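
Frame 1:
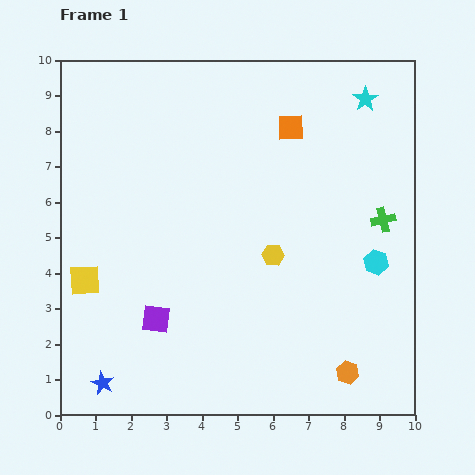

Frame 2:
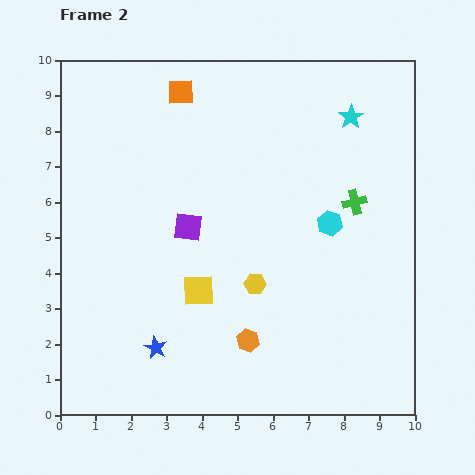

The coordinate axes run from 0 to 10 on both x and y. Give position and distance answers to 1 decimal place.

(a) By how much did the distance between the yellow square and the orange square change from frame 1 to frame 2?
-1.6

Distance in frame 1: 7.2. Distance in frame 2: 5.6.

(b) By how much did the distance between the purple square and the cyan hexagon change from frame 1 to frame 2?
-2.4

Distance in frame 1: 6.4. Distance in frame 2: 4.0.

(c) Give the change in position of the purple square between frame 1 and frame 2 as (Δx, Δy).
(0.9, 2.6)

The purple square was at (2.7, 2.7) in frame 1 and (3.6, 5.3) in frame 2.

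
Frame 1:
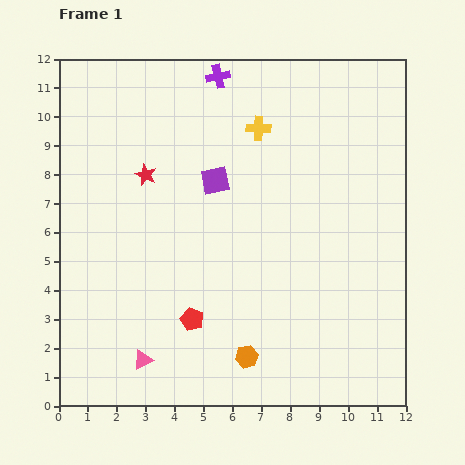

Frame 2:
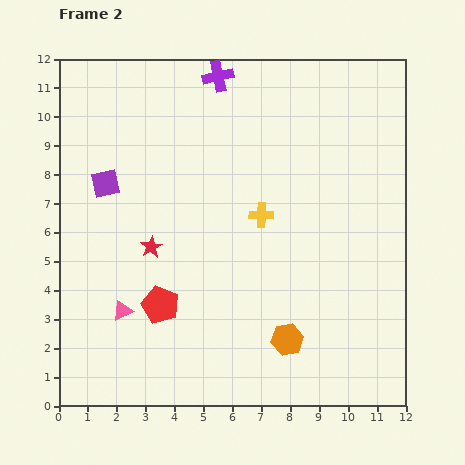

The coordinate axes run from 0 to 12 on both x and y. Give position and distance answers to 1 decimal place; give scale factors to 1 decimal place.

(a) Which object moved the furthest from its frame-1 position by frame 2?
the purple square

(moved 3.8; next 3.0)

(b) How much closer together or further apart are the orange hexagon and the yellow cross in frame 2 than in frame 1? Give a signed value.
-3.5

Distance in frame 1: 7.9. Distance in frame 2: 4.4.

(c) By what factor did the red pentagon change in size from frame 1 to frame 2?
1.6×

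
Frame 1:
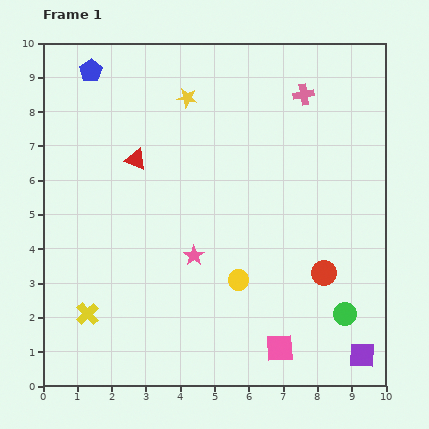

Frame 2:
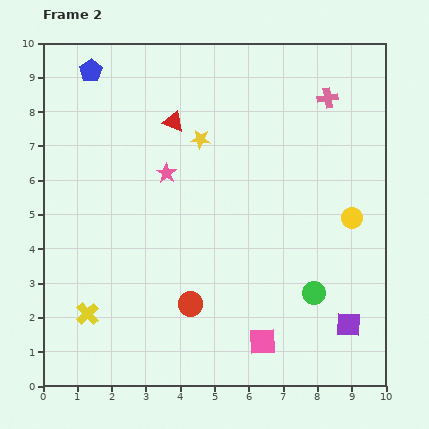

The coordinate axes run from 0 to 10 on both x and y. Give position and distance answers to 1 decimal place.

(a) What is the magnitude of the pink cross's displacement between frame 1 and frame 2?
0.7

The pink cross moved from (7.6, 8.5) to (8.3, 8.4), a distance of √(0.7² + 0.1²) ≈ 0.7.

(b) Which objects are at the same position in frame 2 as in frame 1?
the yellow cross, the blue pentagon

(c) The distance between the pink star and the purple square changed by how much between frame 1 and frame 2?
+1.2

Distance in frame 1: 5.7. Distance in frame 2: 6.9.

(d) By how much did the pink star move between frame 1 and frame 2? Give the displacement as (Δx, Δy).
(-0.8, 2.4)

The pink star was at (4.4, 3.8) in frame 1 and (3.6, 6.2) in frame 2.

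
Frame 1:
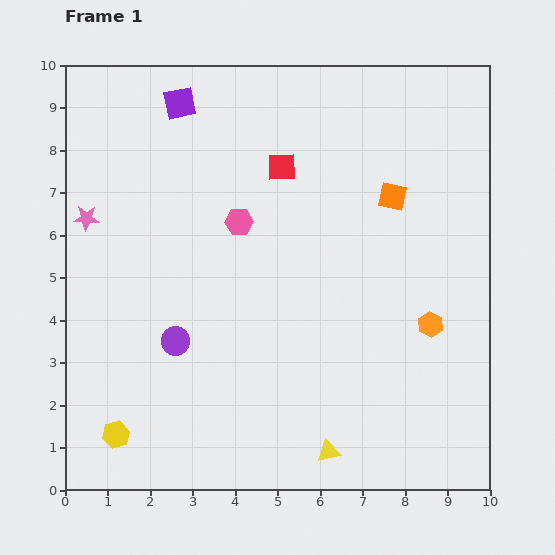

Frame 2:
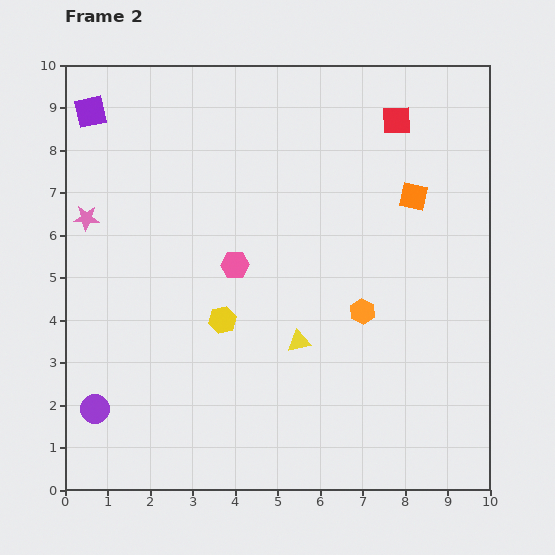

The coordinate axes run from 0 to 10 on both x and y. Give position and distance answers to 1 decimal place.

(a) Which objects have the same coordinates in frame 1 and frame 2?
the pink star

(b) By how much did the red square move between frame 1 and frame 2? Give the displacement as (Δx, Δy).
(2.7, 1.1)

The red square was at (5.1, 7.6) in frame 1 and (7.8, 8.7) in frame 2.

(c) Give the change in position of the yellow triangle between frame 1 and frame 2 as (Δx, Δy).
(-0.7, 2.6)

The yellow triangle was at (6.2, 0.9) in frame 1 and (5.5, 3.5) in frame 2.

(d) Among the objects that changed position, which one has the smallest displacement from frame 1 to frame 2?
the orange square

(moved 0.5)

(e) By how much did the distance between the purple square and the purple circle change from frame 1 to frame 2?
+1.4

Distance in frame 1: 5.6. Distance in frame 2: 7.0.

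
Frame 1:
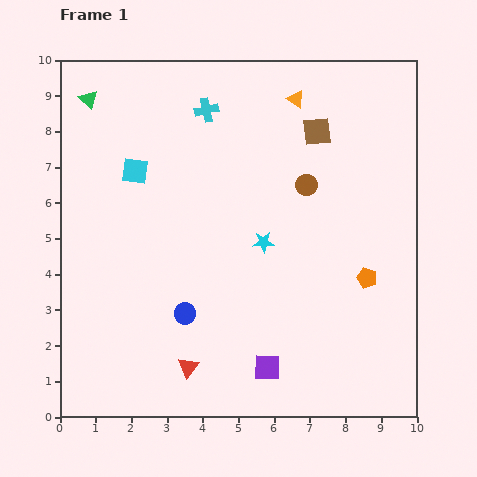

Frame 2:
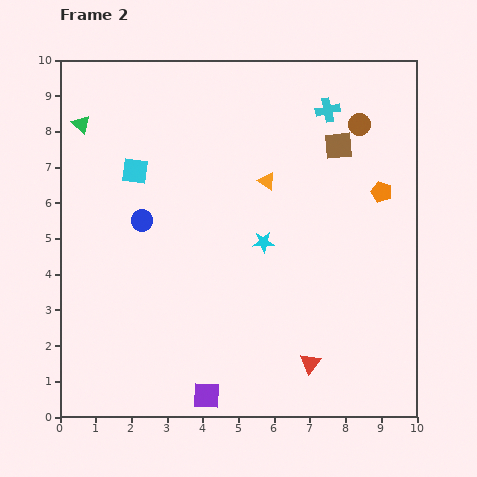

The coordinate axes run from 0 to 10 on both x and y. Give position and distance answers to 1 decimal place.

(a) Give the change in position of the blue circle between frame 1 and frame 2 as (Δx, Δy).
(-1.2, 2.6)

The blue circle was at (3.5, 2.9) in frame 1 and (2.3, 5.5) in frame 2.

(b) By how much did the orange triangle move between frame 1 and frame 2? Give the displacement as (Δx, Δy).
(-0.8, -2.3)

The orange triangle was at (6.6, 8.9) in frame 1 and (5.8, 6.6) in frame 2.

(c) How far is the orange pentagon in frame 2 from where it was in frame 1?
2.4

The orange pentagon moved from (8.6, 3.9) to (9.0, 6.3), a distance of √(0.4² + 2.4²) ≈ 2.4.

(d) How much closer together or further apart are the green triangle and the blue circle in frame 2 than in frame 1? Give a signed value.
-3.4

Distance in frame 1: 6.6. Distance in frame 2: 3.2.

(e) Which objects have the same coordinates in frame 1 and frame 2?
the cyan square, the cyan star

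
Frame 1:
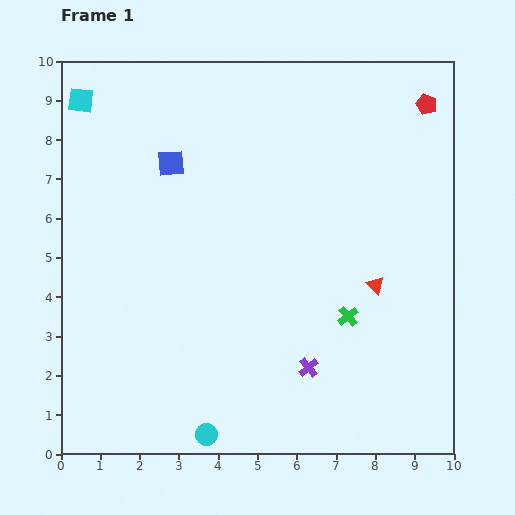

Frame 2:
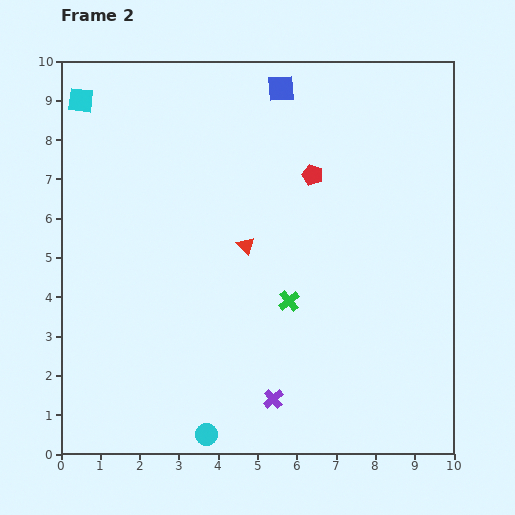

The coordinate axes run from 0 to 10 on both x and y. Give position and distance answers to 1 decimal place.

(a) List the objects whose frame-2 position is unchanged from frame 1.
the cyan circle, the cyan square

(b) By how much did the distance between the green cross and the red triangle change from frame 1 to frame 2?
+0.7

Distance in frame 1: 1.1. Distance in frame 2: 1.8.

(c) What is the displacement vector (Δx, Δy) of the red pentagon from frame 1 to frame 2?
(-2.9, -1.8)

The red pentagon was at (9.3, 8.9) in frame 1 and (6.4, 7.1) in frame 2.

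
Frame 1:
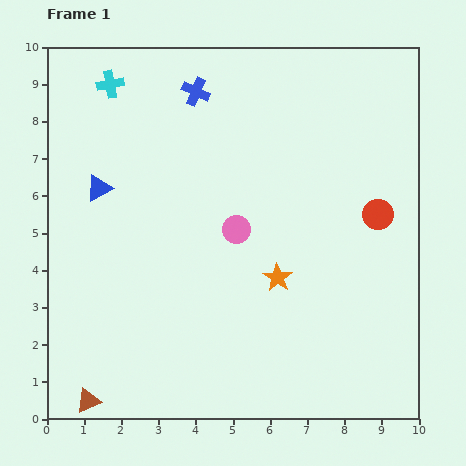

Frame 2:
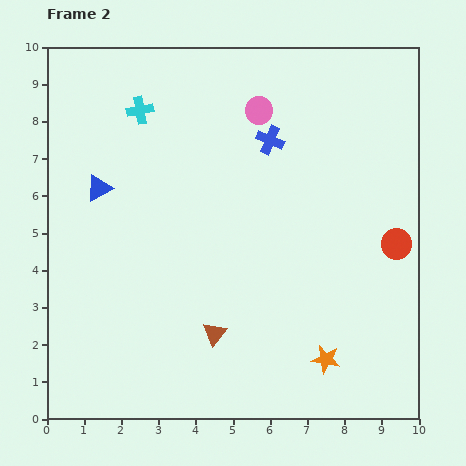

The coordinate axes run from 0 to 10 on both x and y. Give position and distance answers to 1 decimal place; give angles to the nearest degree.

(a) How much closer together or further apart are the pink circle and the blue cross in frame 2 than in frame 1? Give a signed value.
-3.0

Distance in frame 1: 3.9. Distance in frame 2: 0.9.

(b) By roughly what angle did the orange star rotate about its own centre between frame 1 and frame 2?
24° counter-clockwise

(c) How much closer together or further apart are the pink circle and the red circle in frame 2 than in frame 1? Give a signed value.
+1.4

Distance in frame 1: 3.8. Distance in frame 2: 5.2.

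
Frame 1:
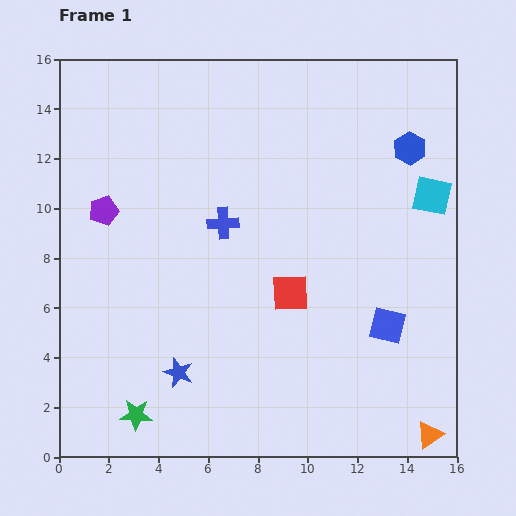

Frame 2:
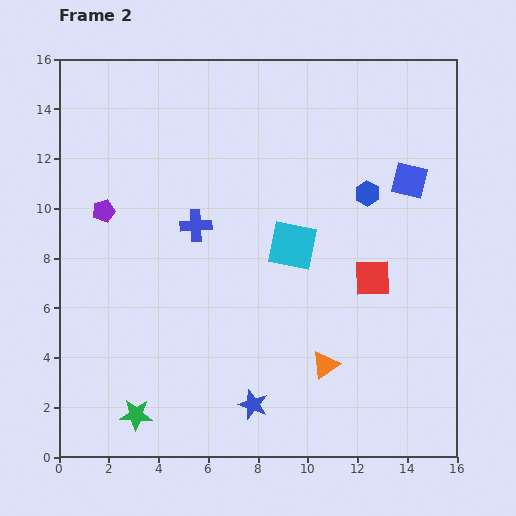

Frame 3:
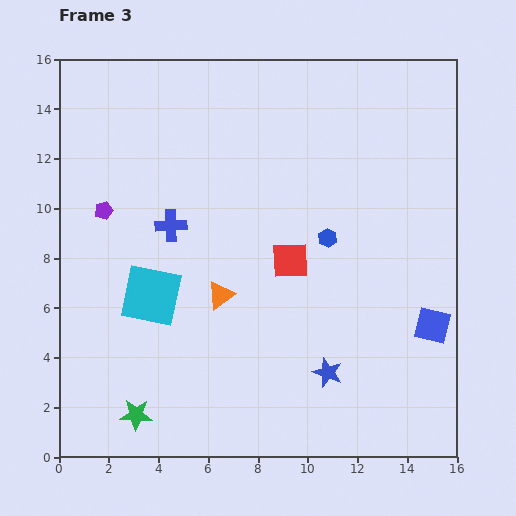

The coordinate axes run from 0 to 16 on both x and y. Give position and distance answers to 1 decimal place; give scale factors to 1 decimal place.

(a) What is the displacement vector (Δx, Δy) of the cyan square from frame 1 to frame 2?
(-5.6, -2.0)

The cyan square was at (15.0, 10.5) in frame 1 and (9.4, 8.5) in frame 2.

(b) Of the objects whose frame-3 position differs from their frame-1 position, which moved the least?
the red square

(moved 1.3)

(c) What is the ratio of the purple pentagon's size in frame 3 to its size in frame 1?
0.6×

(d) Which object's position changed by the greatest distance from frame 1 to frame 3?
the cyan square

(moved 12.0; next 10.1)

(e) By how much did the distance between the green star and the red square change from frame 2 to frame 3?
-2.2

Distance in frame 2: 11.0. Distance in frame 3: 8.8.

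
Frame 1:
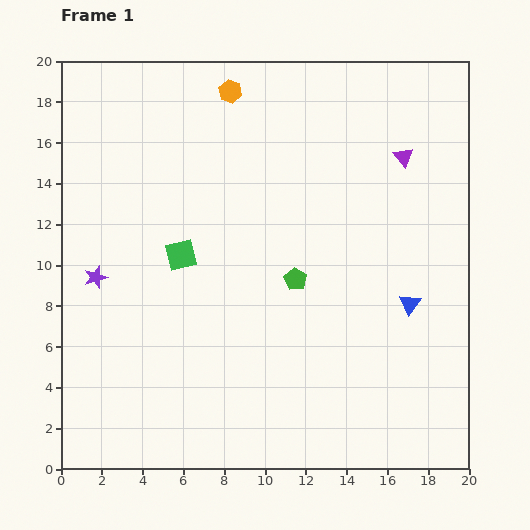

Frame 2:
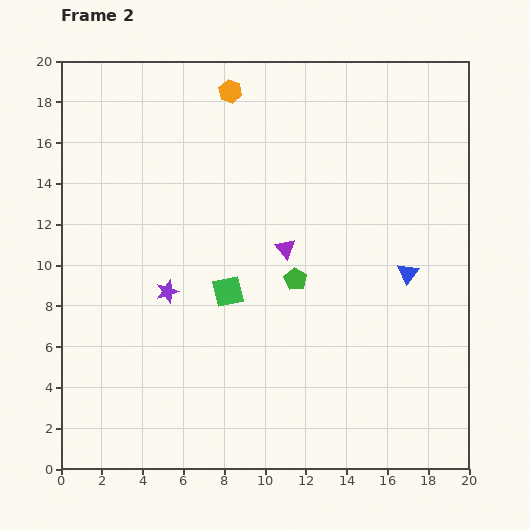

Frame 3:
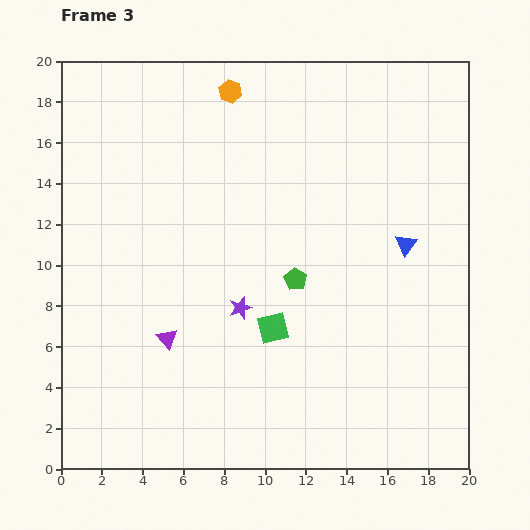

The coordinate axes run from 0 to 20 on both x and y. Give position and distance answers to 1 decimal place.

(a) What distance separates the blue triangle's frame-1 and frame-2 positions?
1.5

The blue triangle moved from (17.1, 8.1) to (17.0, 9.6), a distance of √(0.1² + 1.5²) ≈ 1.5.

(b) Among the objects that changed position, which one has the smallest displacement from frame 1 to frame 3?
the blue triangle

(moved 2.9)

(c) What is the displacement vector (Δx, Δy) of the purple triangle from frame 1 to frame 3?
(-11.6, -8.9)

The purple triangle was at (16.8, 15.3) in frame 1 and (5.2, 6.4) in frame 3.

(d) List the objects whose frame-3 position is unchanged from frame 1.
the orange hexagon, the green pentagon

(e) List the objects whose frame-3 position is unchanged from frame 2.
the orange hexagon, the green pentagon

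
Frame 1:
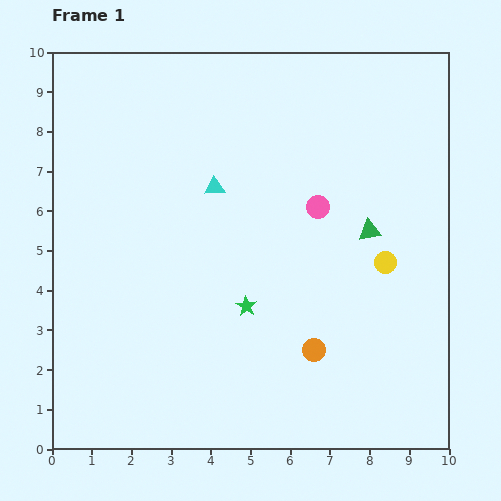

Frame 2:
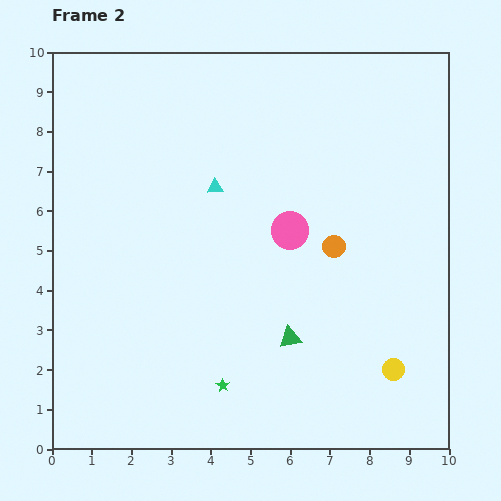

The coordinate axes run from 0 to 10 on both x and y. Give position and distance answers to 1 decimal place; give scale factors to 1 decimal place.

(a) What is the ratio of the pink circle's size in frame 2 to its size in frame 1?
1.6×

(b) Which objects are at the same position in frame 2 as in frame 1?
the cyan triangle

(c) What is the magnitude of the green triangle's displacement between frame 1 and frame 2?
3.4

The green triangle moved from (8.0, 5.5) to (6.0, 2.8), a distance of √(2.0² + 2.7²) ≈ 3.4.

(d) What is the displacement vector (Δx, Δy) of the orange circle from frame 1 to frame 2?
(0.5, 2.6)

The orange circle was at (6.6, 2.5) in frame 1 and (7.1, 5.1) in frame 2.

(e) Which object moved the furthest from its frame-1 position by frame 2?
the green triangle

(moved 3.4; next 2.7)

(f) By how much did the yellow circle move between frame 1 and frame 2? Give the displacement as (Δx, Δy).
(0.2, -2.7)

The yellow circle was at (8.4, 4.7) in frame 1 and (8.6, 2.0) in frame 2.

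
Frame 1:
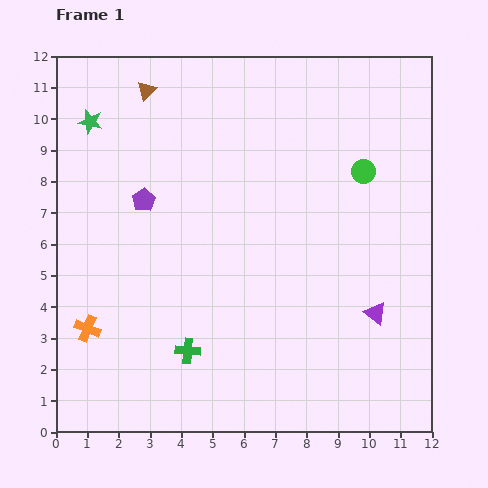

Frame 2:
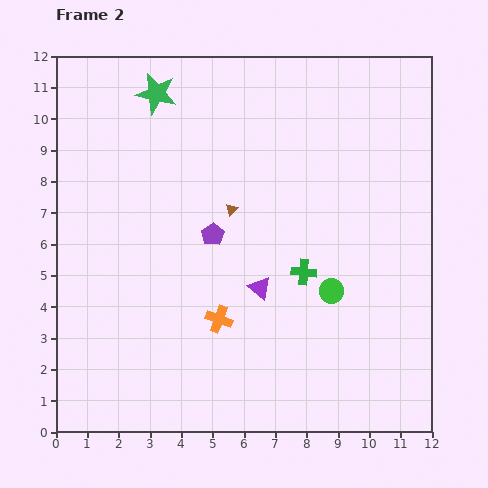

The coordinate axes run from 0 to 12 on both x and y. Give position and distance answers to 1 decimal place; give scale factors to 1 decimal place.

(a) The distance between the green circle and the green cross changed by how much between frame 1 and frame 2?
-6.9

Distance in frame 1: 8.0. Distance in frame 2: 1.1.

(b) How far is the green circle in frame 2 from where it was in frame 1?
3.9

The green circle moved from (9.8, 8.3) to (8.8, 4.5), a distance of √(1.0² + 3.8²) ≈ 3.9.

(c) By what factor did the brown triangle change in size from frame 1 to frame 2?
0.6×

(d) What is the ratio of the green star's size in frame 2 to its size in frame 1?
1.7×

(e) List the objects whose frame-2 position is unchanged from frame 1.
none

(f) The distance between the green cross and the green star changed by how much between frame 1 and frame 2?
-0.5

Distance in frame 1: 7.9. Distance in frame 2: 7.4.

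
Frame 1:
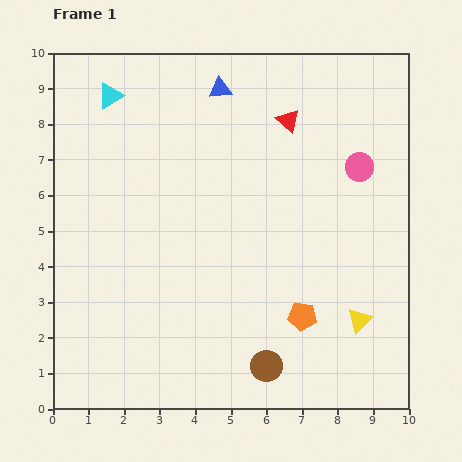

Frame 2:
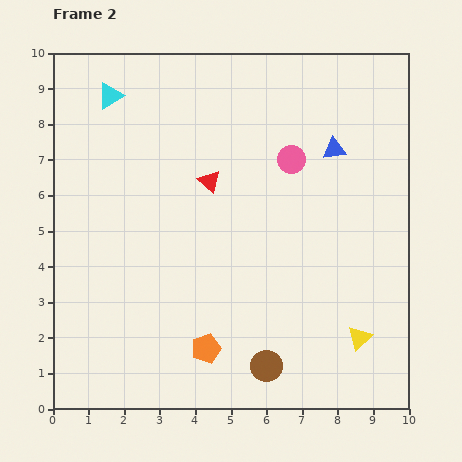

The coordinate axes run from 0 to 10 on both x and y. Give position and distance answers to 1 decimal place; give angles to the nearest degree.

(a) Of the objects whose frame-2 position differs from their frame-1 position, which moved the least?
the yellow triangle

(moved 0.5)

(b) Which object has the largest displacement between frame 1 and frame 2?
the blue triangle

(moved 3.6; next 2.8)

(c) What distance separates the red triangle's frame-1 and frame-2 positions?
2.8

The red triangle moved from (6.6, 8.1) to (4.4, 6.4), a distance of √(2.2² + 1.7²) ≈ 2.8.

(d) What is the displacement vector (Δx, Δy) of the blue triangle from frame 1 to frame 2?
(3.2, -1.7)

The blue triangle was at (4.7, 9.0) in frame 1 and (7.9, 7.3) in frame 2.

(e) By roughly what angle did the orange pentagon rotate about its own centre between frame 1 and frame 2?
26° counter-clockwise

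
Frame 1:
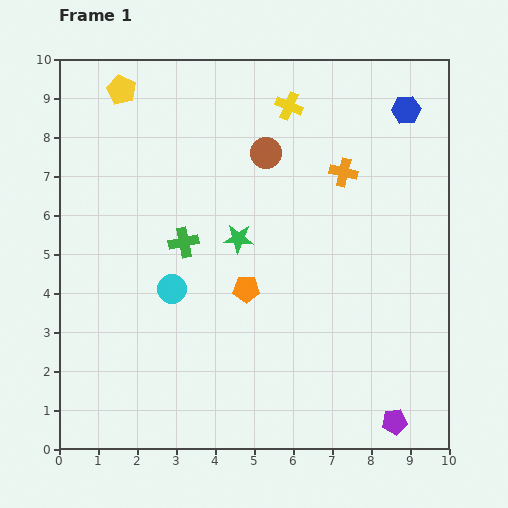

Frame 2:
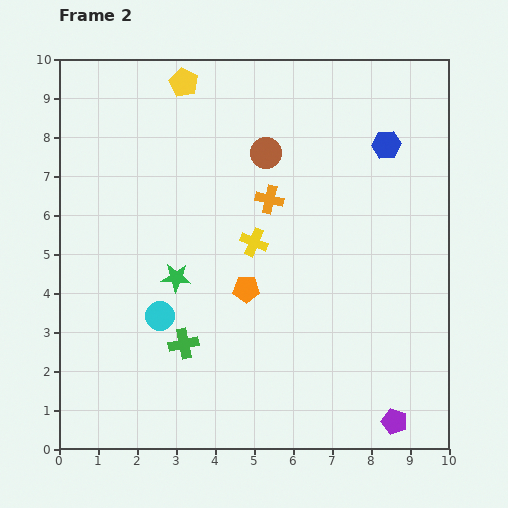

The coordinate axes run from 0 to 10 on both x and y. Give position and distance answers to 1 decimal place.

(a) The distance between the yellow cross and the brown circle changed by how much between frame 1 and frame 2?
+1.0

Distance in frame 1: 1.3. Distance in frame 2: 2.3.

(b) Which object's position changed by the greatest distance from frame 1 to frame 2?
the yellow cross

(moved 3.6; next 2.6)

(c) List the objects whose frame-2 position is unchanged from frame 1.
the orange pentagon, the brown circle, the purple pentagon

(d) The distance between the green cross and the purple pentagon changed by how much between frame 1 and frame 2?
-1.3

Distance in frame 1: 7.1. Distance in frame 2: 5.8.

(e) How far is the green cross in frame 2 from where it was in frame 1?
2.6

The green cross moved from (3.2, 5.3) to (3.2, 2.7), a distance of √(0.0² + 2.6²) ≈ 2.6.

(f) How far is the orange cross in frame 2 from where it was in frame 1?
2.0

The orange cross moved from (7.3, 7.1) to (5.4, 6.4), a distance of √(1.9² + 0.7²) ≈ 2.0.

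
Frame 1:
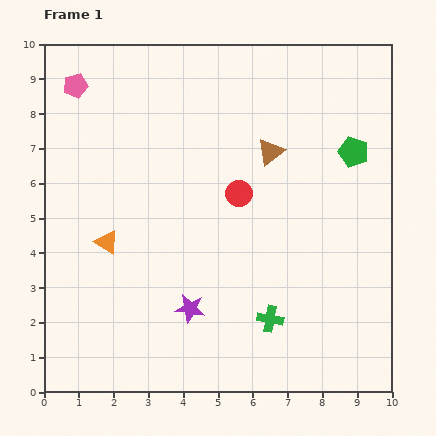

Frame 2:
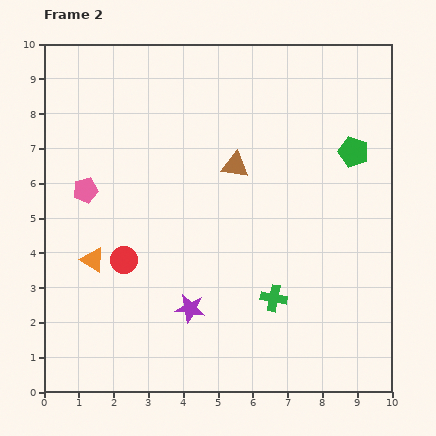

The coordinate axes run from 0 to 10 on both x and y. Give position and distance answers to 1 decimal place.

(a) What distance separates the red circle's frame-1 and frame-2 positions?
3.8

The red circle moved from (5.6, 5.7) to (2.3, 3.8), a distance of √(3.3² + 1.9²) ≈ 3.8.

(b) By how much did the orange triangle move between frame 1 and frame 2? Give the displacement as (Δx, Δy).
(-0.4, -0.5)

The orange triangle was at (1.8, 4.3) in frame 1 and (1.4, 3.8) in frame 2.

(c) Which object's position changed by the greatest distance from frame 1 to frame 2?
the red circle

(moved 3.8; next 3.0)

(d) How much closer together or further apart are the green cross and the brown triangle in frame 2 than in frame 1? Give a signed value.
-0.8

Distance in frame 1: 4.8. Distance in frame 2: 4.0.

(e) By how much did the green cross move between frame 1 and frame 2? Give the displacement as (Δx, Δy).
(0.1, 0.6)

The green cross was at (6.5, 2.1) in frame 1 and (6.6, 2.7) in frame 2.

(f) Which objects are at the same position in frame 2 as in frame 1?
the purple star, the green pentagon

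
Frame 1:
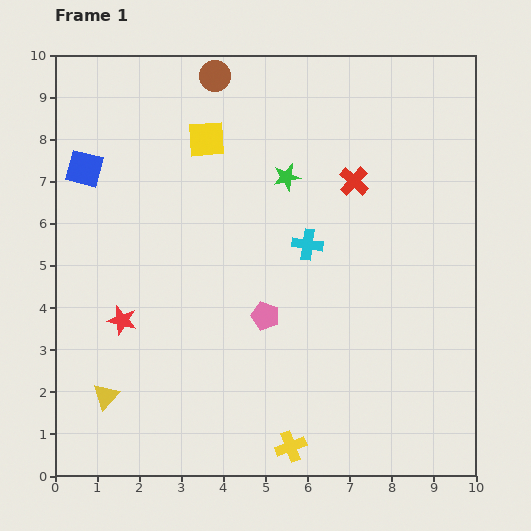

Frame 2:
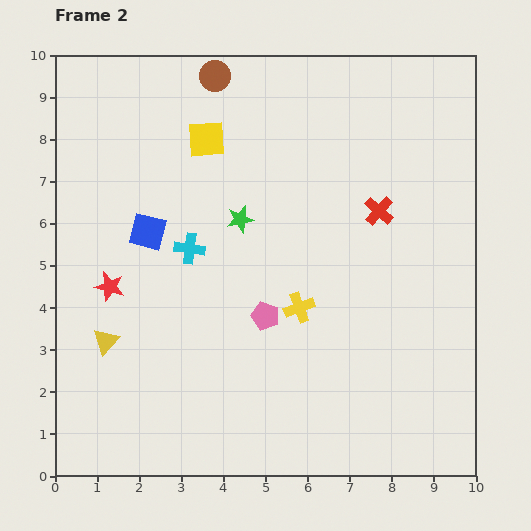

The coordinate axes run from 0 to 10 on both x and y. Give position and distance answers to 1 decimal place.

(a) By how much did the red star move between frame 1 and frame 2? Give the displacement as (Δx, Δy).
(-0.3, 0.8)

The red star was at (1.6, 3.7) in frame 1 and (1.3, 4.5) in frame 2.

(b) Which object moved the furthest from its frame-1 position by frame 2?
the yellow cross

(moved 3.3; next 2.8)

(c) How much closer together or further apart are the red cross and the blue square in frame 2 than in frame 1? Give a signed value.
-0.9

Distance in frame 1: 6.4. Distance in frame 2: 5.5.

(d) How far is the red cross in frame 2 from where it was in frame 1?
0.9

The red cross moved from (7.1, 7.0) to (7.7, 6.3), a distance of √(0.6² + 0.7²) ≈ 0.9.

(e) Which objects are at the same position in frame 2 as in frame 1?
the yellow square, the pink pentagon, the brown circle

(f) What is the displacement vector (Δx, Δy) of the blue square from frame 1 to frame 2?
(1.5, -1.5)

The blue square was at (0.7, 7.3) in frame 1 and (2.2, 5.8) in frame 2.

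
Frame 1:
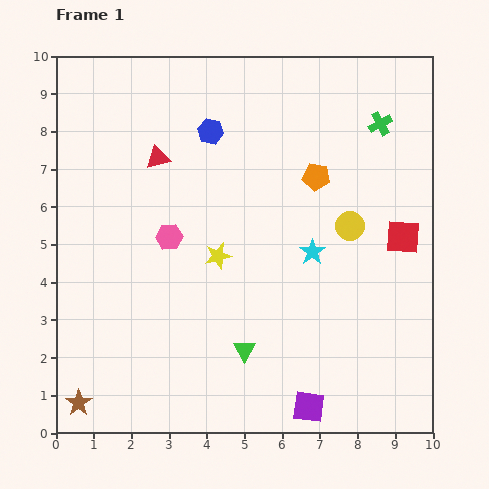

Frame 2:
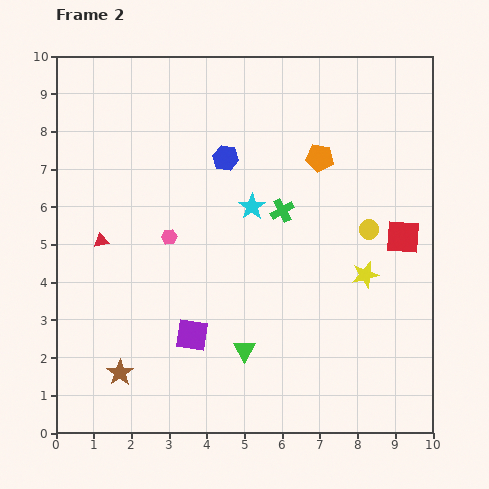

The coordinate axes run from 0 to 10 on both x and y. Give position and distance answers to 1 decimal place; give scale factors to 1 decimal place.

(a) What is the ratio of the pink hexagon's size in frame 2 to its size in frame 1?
0.6×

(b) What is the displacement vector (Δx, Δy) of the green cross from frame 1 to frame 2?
(-2.6, -2.3)

The green cross was at (8.6, 8.2) in frame 1 and (6.0, 5.9) in frame 2.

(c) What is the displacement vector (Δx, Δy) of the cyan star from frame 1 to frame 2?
(-1.6, 1.2)

The cyan star was at (6.8, 4.8) in frame 1 and (5.2, 6.0) in frame 2.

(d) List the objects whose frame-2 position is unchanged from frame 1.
the pink hexagon, the green triangle, the red square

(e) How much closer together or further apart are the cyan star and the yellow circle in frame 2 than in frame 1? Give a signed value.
+2.0

Distance in frame 1: 1.2. Distance in frame 2: 3.2.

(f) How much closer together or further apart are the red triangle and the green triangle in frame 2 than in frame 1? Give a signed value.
-0.8

Distance in frame 1: 5.6. Distance in frame 2: 4.8.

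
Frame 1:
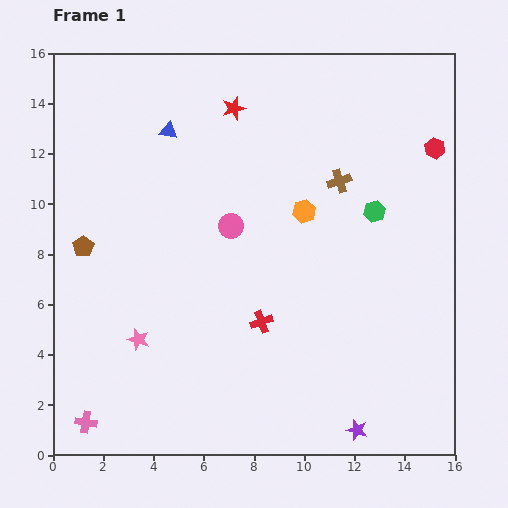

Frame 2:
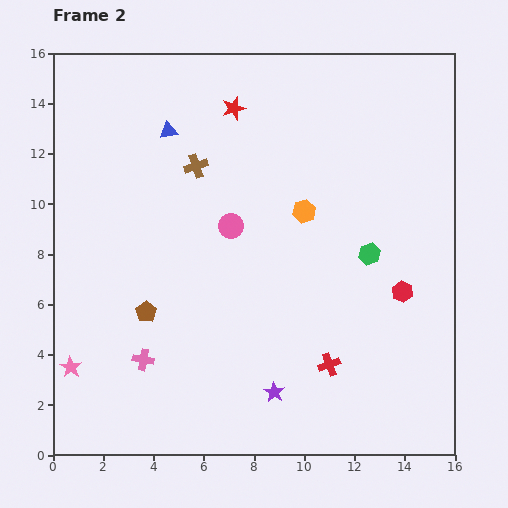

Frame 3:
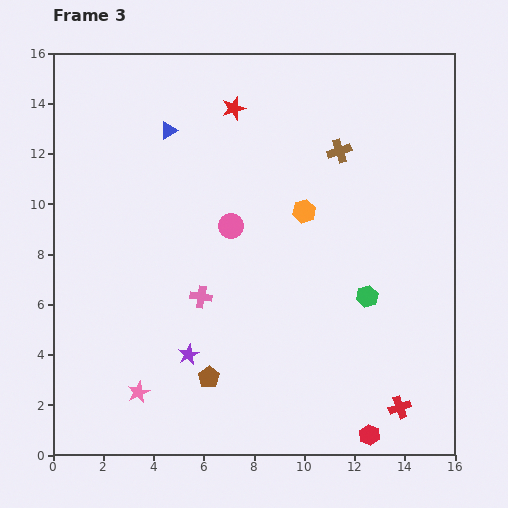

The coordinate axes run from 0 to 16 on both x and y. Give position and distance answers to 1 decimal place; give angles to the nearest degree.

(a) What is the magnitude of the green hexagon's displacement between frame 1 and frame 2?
1.7

The green hexagon moved from (12.8, 9.7) to (12.6, 8.0), a distance of √(0.2² + 1.7²) ≈ 1.7.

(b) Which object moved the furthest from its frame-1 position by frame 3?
the red hexagon

(moved 11.7; next 7.3)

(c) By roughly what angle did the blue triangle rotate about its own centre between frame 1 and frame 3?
41° counter-clockwise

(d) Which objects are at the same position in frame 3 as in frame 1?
the pink circle, the red star, the blue triangle, the orange hexagon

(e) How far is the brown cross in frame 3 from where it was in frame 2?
5.7

The brown cross moved from (5.7, 11.5) to (11.4, 12.1), a distance of √(5.7² + 0.6²) ≈ 5.7.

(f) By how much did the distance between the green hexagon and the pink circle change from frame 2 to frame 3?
+0.5

Distance in frame 2: 5.6. Distance in frame 3: 6.1.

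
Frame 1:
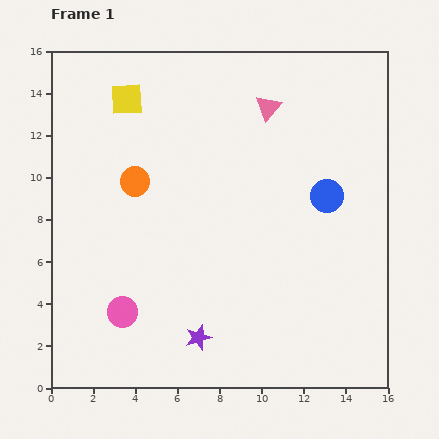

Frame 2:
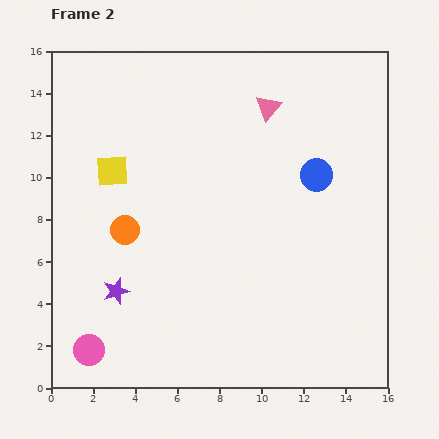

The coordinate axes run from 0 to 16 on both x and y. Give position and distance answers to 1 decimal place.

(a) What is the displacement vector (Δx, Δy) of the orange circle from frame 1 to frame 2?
(-0.5, -2.3)

The orange circle was at (4.0, 9.8) in frame 1 and (3.5, 7.5) in frame 2.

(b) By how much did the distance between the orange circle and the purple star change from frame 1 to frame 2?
-5.1

Distance in frame 1: 8.0. Distance in frame 2: 2.9.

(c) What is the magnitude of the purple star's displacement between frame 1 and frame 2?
4.5

The purple star moved from (7.0, 2.4) to (3.1, 4.6), a distance of √(3.9² + 2.2²) ≈ 4.5.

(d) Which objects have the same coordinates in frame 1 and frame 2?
the pink triangle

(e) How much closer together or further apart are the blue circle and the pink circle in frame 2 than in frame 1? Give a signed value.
+2.4

Distance in frame 1: 11.2. Distance in frame 2: 13.6.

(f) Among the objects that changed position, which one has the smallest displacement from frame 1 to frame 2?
the blue circle

(moved 1.1)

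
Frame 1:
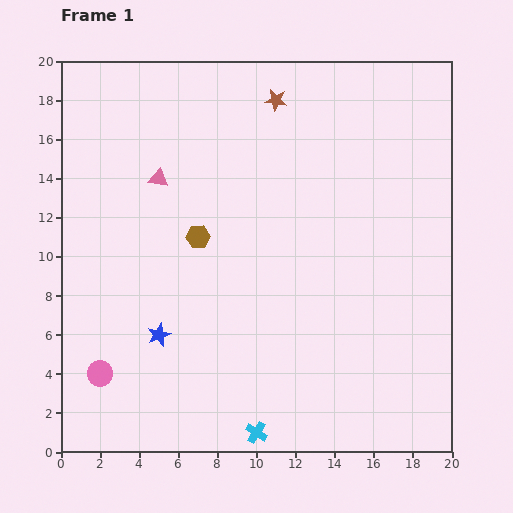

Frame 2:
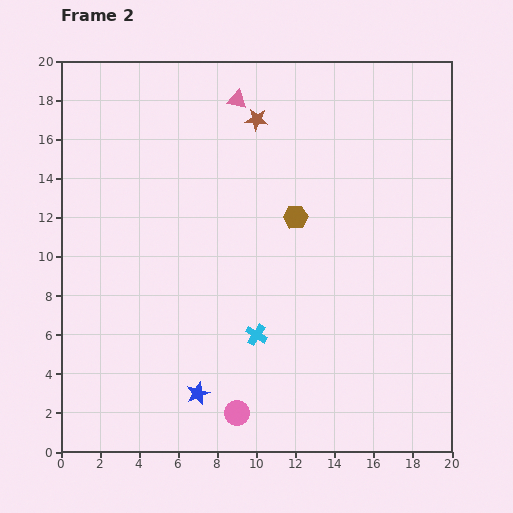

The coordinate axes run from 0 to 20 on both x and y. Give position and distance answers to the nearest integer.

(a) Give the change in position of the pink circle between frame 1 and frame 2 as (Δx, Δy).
(7, -2)

The pink circle was at (2, 4) in frame 1 and (9, 2) in frame 2.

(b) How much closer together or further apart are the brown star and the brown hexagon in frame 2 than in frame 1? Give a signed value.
-3

Distance in frame 1: 8. Distance in frame 2: 5.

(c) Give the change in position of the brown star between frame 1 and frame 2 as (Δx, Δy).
(-1, -1)

The brown star was at (11, 18) in frame 1 and (10, 17) in frame 2.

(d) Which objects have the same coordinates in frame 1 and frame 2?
none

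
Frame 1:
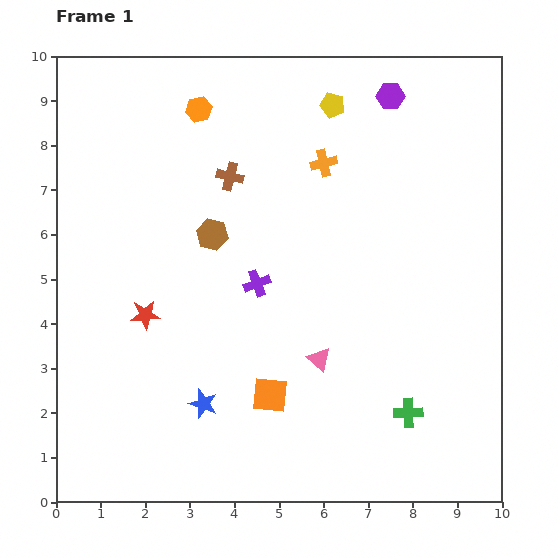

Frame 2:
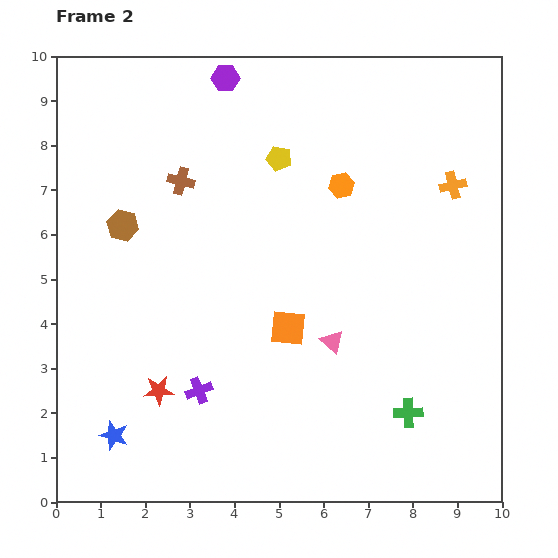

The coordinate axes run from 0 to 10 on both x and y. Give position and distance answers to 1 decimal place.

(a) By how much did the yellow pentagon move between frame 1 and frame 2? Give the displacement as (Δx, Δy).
(-1.2, -1.2)

The yellow pentagon was at (6.2, 8.9) in frame 1 and (5.0, 7.7) in frame 2.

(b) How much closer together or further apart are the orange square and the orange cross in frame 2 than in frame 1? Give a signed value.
-0.4

Distance in frame 1: 5.3. Distance in frame 2: 4.9.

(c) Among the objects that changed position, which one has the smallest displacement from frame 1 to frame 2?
the pink triangle

(moved 0.5)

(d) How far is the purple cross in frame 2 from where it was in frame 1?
2.7

The purple cross moved from (4.5, 4.9) to (3.2, 2.5), a distance of √(1.3² + 2.4²) ≈ 2.7.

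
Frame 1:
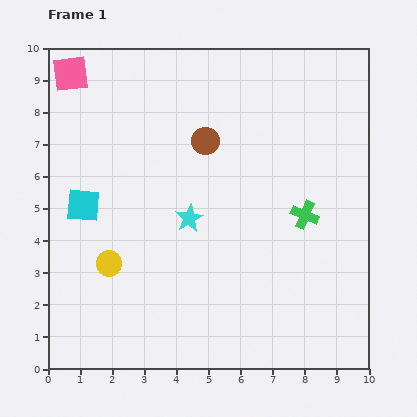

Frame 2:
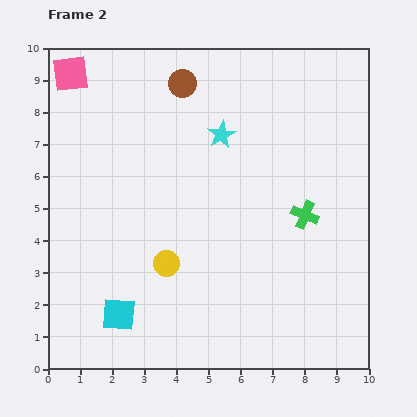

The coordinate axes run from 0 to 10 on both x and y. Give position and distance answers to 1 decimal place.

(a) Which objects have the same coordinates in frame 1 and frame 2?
the green cross, the pink square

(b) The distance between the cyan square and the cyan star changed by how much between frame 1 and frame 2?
+3.1

Distance in frame 1: 3.3. Distance in frame 2: 6.4.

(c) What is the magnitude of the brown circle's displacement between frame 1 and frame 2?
1.9

The brown circle moved from (4.9, 7.1) to (4.2, 8.9), a distance of √(0.7² + 1.8²) ≈ 1.9.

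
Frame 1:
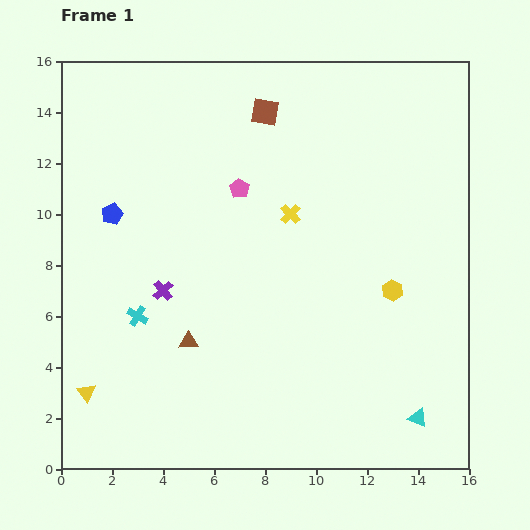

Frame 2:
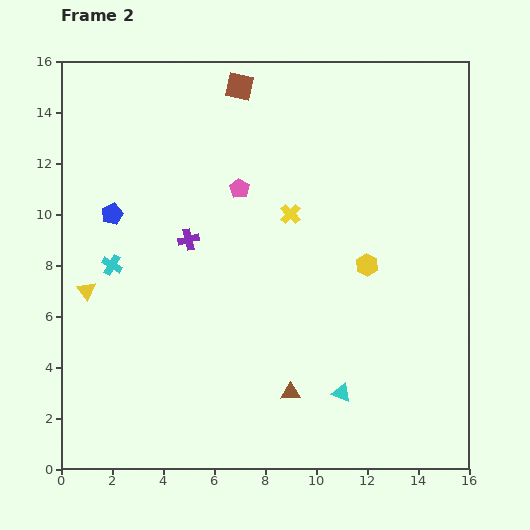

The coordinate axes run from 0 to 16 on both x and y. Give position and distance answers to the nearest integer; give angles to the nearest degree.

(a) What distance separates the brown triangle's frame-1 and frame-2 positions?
4

The brown triangle moved from (5, 5) to (9, 3), a distance of √(4² + 2²) ≈ 4.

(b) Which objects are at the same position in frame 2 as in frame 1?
the pink pentagon, the yellow cross, the blue pentagon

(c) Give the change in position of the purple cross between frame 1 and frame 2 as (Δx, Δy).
(1, 2)

The purple cross was at (4, 7) in frame 1 and (5, 9) in frame 2.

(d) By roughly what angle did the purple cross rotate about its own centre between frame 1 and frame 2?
27° clockwise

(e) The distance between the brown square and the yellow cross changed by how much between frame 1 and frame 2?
+1

Distance in frame 1: 4. Distance in frame 2: 5.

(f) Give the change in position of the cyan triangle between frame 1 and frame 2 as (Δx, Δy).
(-3, 1)

The cyan triangle was at (14, 2) in frame 1 and (11, 3) in frame 2.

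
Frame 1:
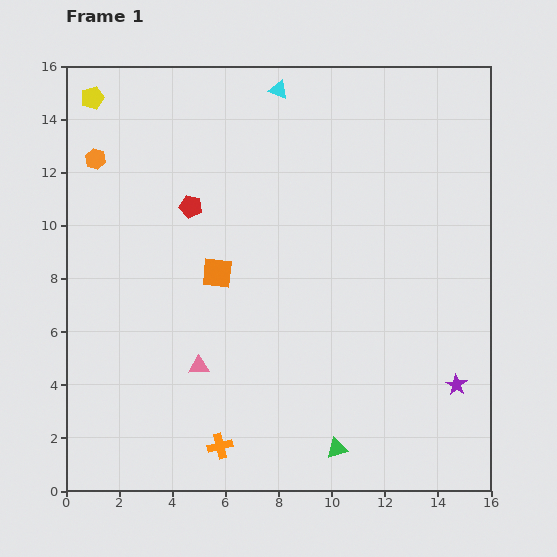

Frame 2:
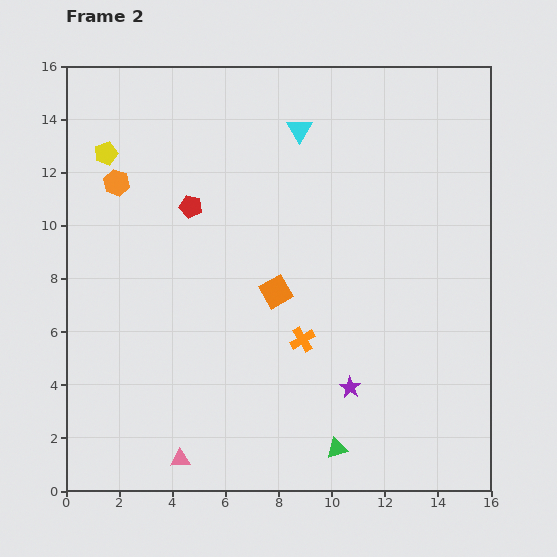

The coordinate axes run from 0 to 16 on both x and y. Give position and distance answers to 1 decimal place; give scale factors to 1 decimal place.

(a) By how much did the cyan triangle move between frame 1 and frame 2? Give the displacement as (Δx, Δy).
(0.8, -1.5)

The cyan triangle was at (8.0, 15.1) in frame 1 and (8.8, 13.6) in frame 2.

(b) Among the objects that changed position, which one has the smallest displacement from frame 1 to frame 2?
the orange hexagon

(moved 1.2)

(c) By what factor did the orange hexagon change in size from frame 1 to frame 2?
1.3×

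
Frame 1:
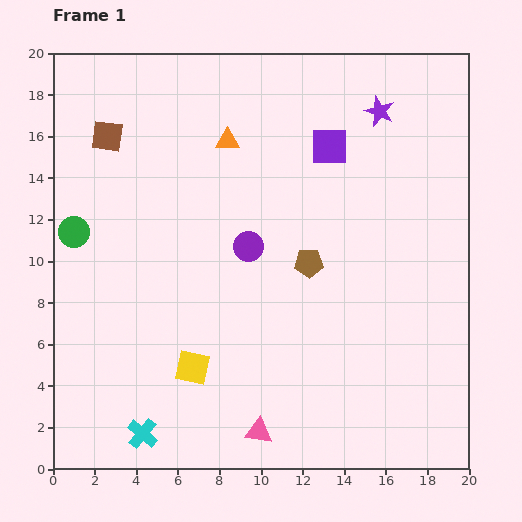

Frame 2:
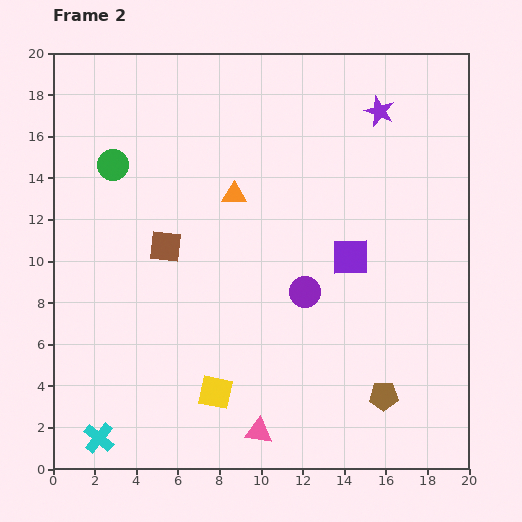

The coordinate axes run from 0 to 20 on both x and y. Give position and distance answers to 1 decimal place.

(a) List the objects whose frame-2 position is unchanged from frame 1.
the pink triangle, the purple star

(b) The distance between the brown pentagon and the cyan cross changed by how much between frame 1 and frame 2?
+2.3

Distance in frame 1: 11.5. Distance in frame 2: 13.8.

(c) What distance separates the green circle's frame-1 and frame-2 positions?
3.7

The green circle moved from (1.0, 11.4) to (2.9, 14.6), a distance of √(1.9² + 3.2²) ≈ 3.7.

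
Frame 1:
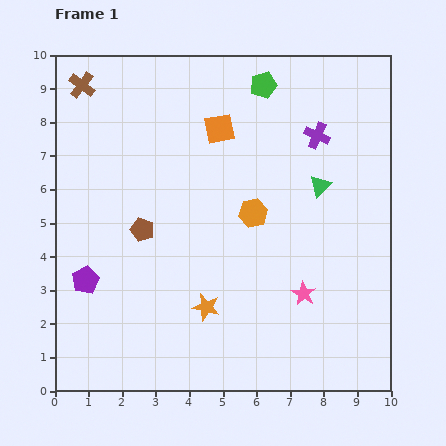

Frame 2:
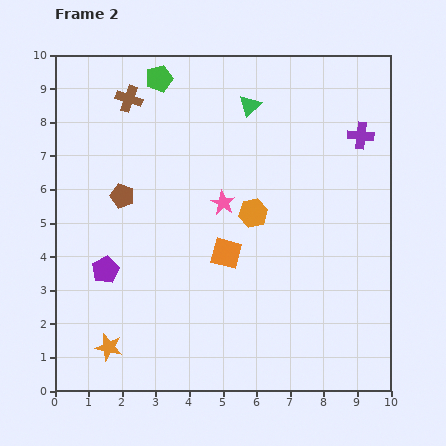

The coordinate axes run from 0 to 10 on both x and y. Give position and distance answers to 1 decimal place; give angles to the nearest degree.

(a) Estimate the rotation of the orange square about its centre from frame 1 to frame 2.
26° clockwise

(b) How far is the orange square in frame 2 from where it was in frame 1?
3.7

The orange square moved from (4.9, 7.8) to (5.1, 4.1), a distance of √(0.2² + 3.7²) ≈ 3.7.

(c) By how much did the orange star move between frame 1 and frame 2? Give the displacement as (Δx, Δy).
(-2.9, -1.2)

The orange star was at (4.5, 2.5) in frame 1 and (1.6, 1.3) in frame 2.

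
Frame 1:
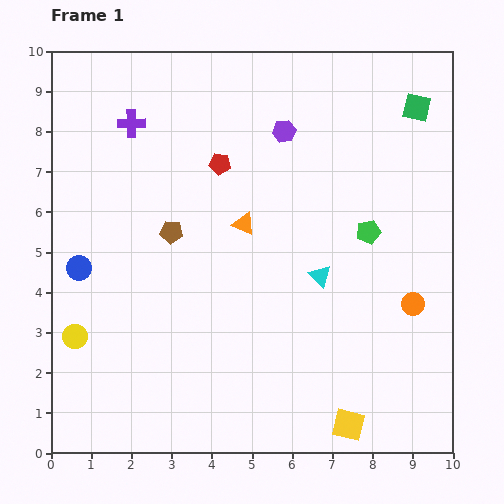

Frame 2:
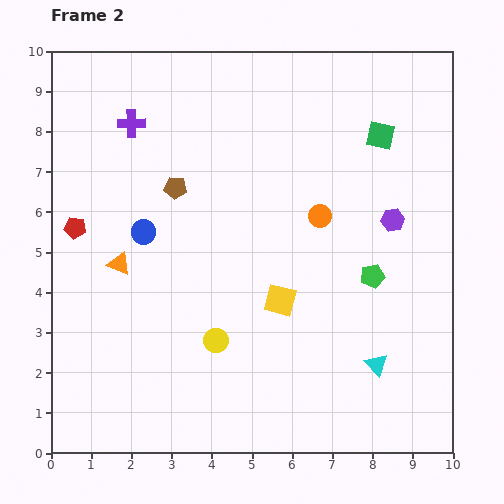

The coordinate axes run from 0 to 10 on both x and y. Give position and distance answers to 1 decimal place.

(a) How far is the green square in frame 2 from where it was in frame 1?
1.1

The green square moved from (9.1, 8.6) to (8.2, 7.9), a distance of √(0.9² + 0.7²) ≈ 1.1.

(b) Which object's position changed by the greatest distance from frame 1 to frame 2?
the red pentagon

(moved 3.9; next 3.5)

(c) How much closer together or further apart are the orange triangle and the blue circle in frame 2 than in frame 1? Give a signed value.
-3.2

Distance in frame 1: 4.2. Distance in frame 2: 1.0.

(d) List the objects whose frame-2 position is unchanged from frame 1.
the purple cross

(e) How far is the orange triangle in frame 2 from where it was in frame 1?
3.3

The orange triangle moved from (4.8, 5.7) to (1.7, 4.7), a distance of √(3.1² + 1.0²) ≈ 3.3.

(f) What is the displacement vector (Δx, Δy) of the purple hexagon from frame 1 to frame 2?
(2.7, -2.2)

The purple hexagon was at (5.8, 8.0) in frame 1 and (8.5, 5.8) in frame 2.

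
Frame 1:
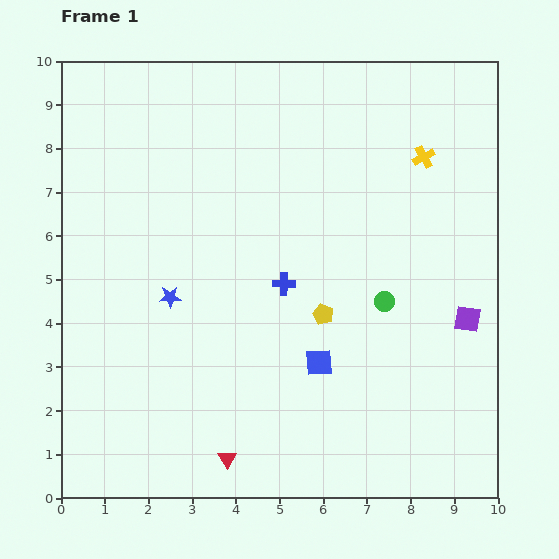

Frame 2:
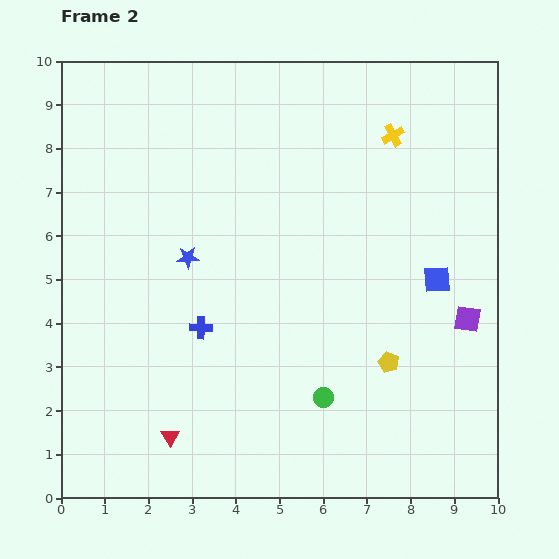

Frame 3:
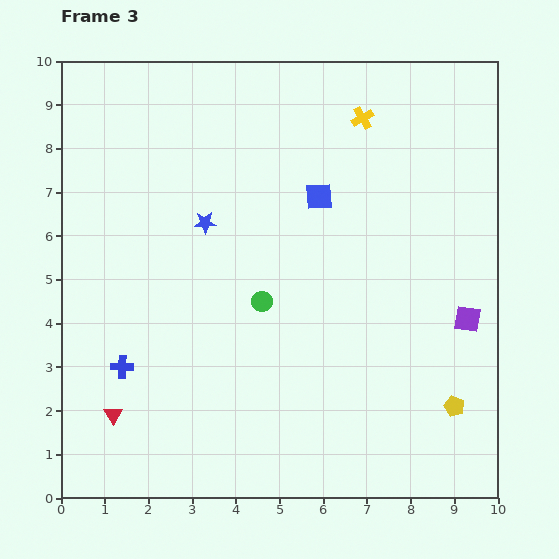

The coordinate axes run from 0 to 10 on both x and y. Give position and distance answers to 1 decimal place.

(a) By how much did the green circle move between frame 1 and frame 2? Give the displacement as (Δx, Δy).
(-1.4, -2.2)

The green circle was at (7.4, 4.5) in frame 1 and (6.0, 2.3) in frame 2.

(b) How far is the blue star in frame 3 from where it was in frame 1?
1.9

The blue star moved from (2.5, 4.6) to (3.3, 6.3), a distance of √(0.8² + 1.7²) ≈ 1.9.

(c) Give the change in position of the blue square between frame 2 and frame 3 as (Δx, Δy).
(-2.7, 1.9)

The blue square was at (8.6, 5.0) in frame 2 and (5.9, 6.9) in frame 3.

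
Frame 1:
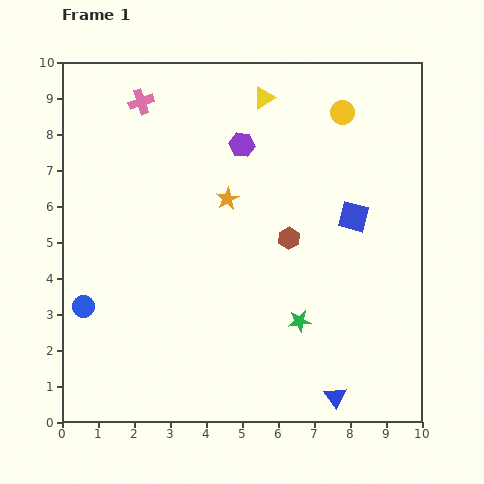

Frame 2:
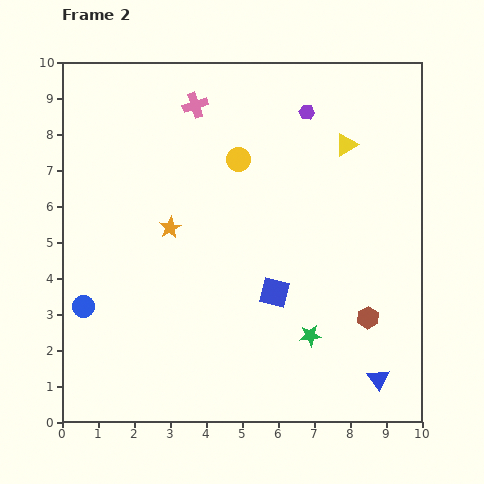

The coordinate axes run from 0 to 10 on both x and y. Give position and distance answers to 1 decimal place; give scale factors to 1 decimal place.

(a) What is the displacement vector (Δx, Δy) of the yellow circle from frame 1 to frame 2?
(-2.9, -1.3)

The yellow circle was at (7.8, 8.6) in frame 1 and (4.9, 7.3) in frame 2.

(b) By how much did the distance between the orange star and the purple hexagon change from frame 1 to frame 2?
+3.4

Distance in frame 1: 1.6. Distance in frame 2: 5.0.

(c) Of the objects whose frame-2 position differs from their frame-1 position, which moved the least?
the green star

(moved 0.5)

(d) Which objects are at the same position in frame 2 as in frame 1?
the blue circle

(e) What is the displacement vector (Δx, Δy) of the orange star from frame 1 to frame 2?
(-1.6, -0.8)

The orange star was at (4.6, 6.2) in frame 1 and (3.0, 5.4) in frame 2.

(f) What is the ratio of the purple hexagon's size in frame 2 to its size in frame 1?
0.6×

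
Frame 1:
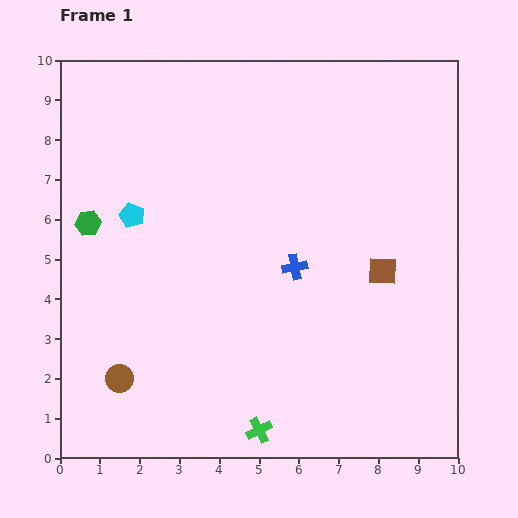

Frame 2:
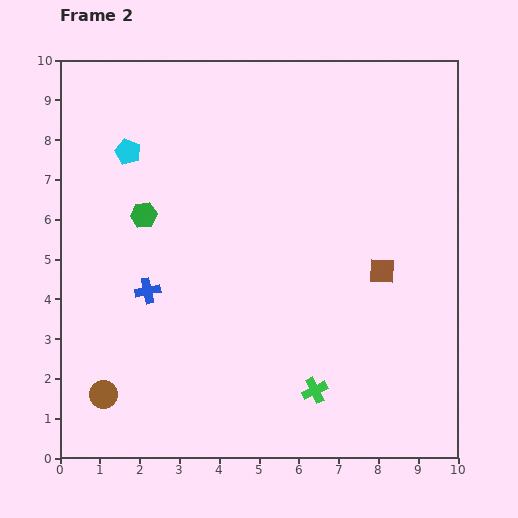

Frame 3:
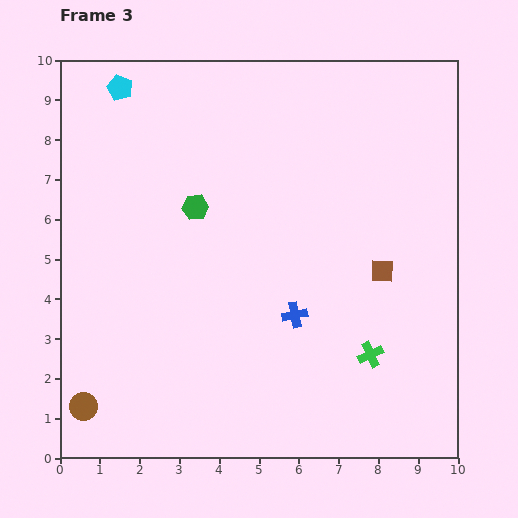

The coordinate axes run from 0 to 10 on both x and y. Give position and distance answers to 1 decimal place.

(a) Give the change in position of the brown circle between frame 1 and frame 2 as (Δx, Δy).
(-0.4, -0.4)

The brown circle was at (1.5, 2.0) in frame 1 and (1.1, 1.6) in frame 2.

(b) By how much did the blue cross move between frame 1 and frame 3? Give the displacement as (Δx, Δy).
(0.0, -1.2)

The blue cross was at (5.9, 4.8) in frame 1 and (5.9, 3.6) in frame 3.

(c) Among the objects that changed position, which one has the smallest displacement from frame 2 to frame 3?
the brown circle

(moved 0.6)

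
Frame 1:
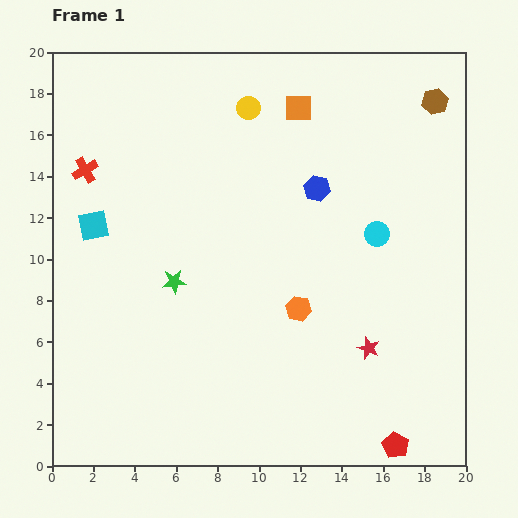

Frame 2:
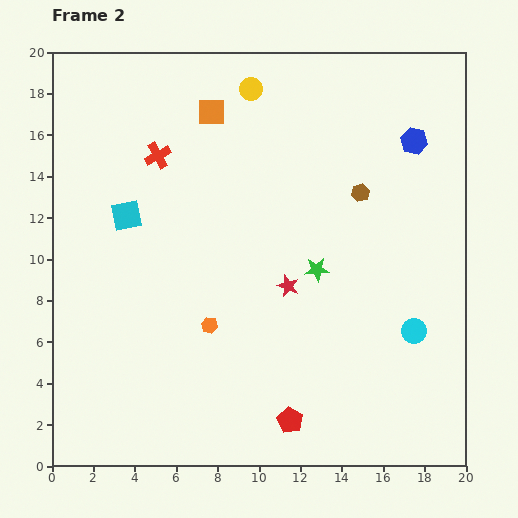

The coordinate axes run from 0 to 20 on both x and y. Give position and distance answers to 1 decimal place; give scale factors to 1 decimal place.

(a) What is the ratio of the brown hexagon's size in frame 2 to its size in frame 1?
0.7×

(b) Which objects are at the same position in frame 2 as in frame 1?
none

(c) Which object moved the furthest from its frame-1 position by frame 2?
the green star

(moved 6.9; next 5.7)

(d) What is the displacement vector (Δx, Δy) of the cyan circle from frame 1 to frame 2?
(1.8, -4.7)

The cyan circle was at (15.7, 11.2) in frame 1 and (17.5, 6.5) in frame 2.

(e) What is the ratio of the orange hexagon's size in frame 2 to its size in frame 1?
0.6×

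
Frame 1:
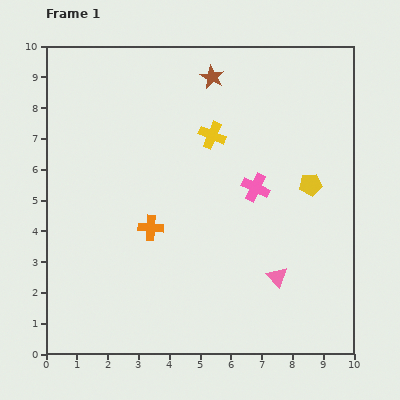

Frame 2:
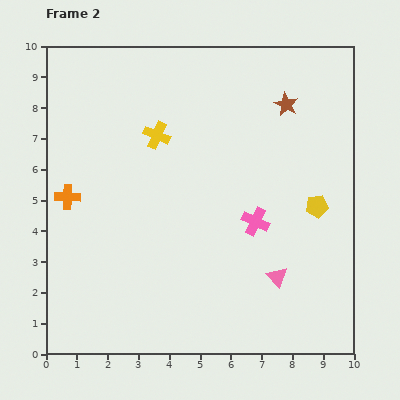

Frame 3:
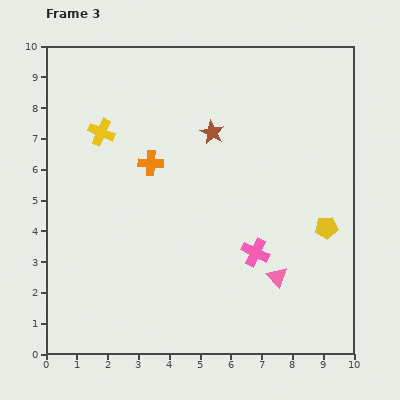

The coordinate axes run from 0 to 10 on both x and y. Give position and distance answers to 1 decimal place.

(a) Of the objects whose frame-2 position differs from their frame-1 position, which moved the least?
the yellow pentagon

(moved 0.7)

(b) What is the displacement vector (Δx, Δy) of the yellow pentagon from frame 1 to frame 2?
(0.2, -0.7)

The yellow pentagon was at (8.6, 5.5) in frame 1 and (8.8, 4.8) in frame 2.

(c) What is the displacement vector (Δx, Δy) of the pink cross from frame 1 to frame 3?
(0.0, -2.1)

The pink cross was at (6.8, 5.4) in frame 1 and (6.8, 3.3) in frame 3.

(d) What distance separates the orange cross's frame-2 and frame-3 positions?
2.9

The orange cross moved from (0.7, 5.1) to (3.4, 6.2), a distance of √(2.7² + 1.1²) ≈ 2.9.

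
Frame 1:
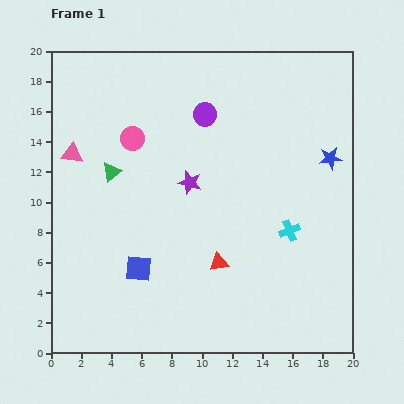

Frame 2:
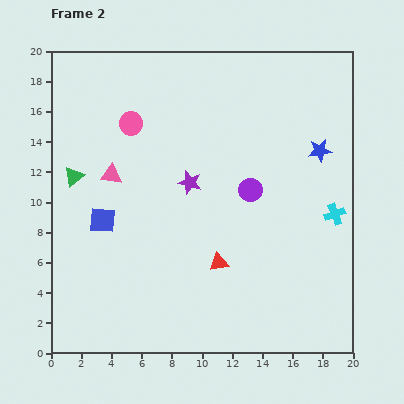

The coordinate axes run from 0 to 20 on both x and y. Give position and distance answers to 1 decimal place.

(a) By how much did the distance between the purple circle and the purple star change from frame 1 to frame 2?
-0.6

Distance in frame 1: 4.6. Distance in frame 2: 4.0.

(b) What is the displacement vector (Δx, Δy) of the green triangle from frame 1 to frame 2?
(-2.5, -0.3)

The green triangle was at (4.0, 12.0) in frame 1 and (1.5, 11.7) in frame 2.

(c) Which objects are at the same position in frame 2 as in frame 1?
the purple star, the red triangle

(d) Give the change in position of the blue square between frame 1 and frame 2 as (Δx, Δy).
(-2.4, 3.2)

The blue square was at (5.8, 5.6) in frame 1 and (3.4, 8.8) in frame 2.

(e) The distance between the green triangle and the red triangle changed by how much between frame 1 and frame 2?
+1.9

Distance in frame 1: 9.3. Distance in frame 2: 11.2.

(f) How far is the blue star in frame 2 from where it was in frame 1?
0.9

The blue star moved from (18.5, 12.9) to (17.8, 13.4), a distance of √(0.7² + 0.5²) ≈ 0.9.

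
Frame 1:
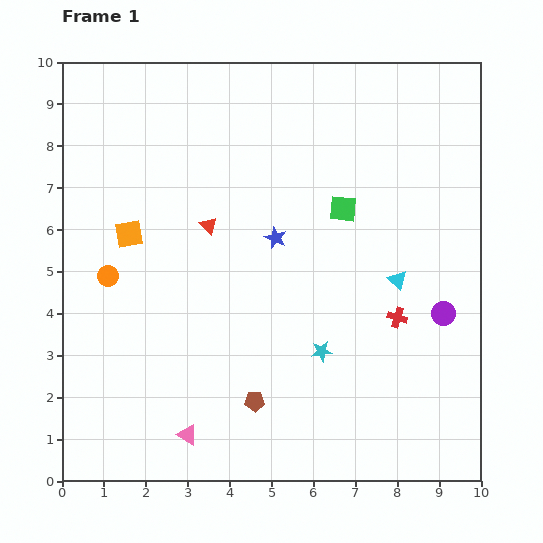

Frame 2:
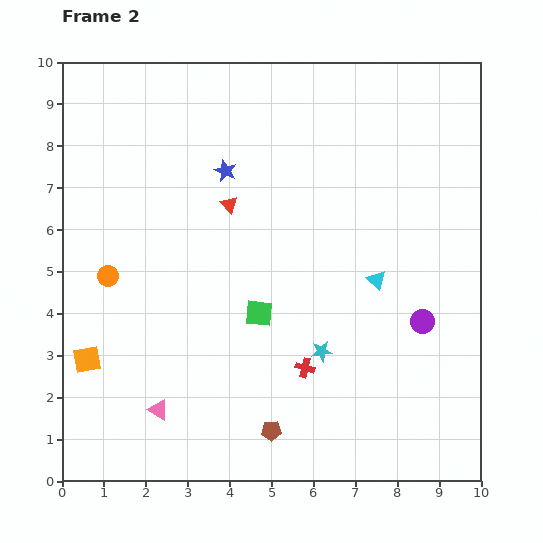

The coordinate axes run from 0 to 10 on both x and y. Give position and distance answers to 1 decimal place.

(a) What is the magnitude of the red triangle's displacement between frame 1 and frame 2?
0.7

The red triangle moved from (3.5, 6.1) to (4.0, 6.6), a distance of √(0.5² + 0.5²) ≈ 0.7.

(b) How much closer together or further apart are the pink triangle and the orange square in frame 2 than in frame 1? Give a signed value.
-2.9

Distance in frame 1: 5.0. Distance in frame 2: 2.1.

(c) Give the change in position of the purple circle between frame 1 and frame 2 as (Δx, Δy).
(-0.5, -0.2)

The purple circle was at (9.1, 4.0) in frame 1 and (8.6, 3.8) in frame 2.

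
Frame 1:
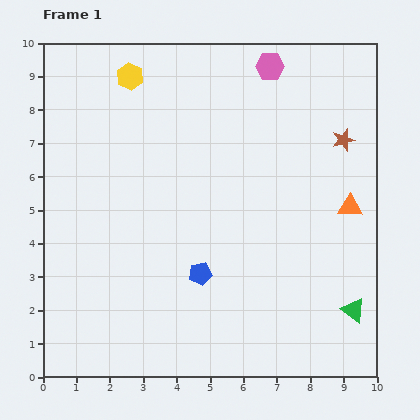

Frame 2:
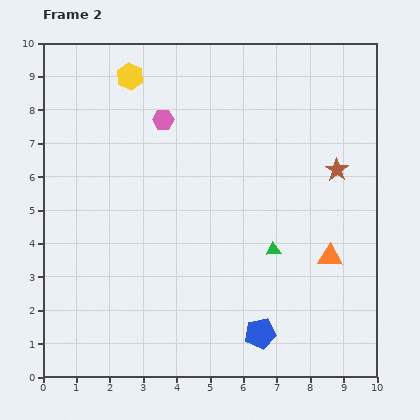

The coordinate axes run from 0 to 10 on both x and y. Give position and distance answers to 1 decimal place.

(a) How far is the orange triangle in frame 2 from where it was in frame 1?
1.6

The orange triangle moved from (9.2, 5.1) to (8.6, 3.6), a distance of √(0.6² + 1.5²) ≈ 1.6.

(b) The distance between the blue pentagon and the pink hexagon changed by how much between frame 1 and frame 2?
+0.5

Distance in frame 1: 6.5. Distance in frame 2: 7.0.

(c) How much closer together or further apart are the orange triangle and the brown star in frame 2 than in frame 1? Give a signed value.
+0.6

Distance in frame 1: 2.0. Distance in frame 2: 2.6.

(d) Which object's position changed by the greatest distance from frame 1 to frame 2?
the pink hexagon

(moved 3.6; next 3.0)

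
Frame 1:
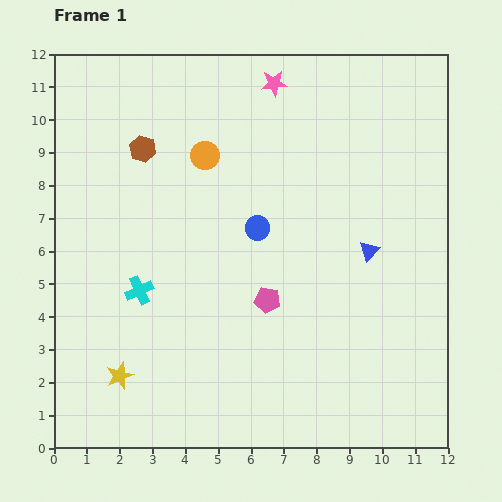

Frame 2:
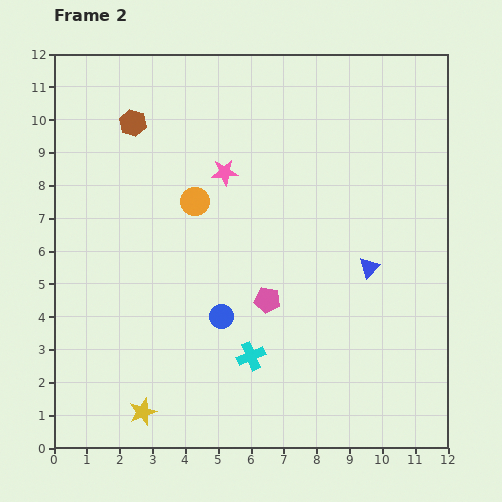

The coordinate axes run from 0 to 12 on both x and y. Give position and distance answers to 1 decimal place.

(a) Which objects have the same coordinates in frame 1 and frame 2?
the pink pentagon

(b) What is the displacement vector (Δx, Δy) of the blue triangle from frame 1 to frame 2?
(0.0, -0.5)

The blue triangle was at (9.6, 6.0) in frame 1 and (9.6, 5.5) in frame 2.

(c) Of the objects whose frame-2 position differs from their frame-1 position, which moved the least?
the blue triangle

(moved 0.5)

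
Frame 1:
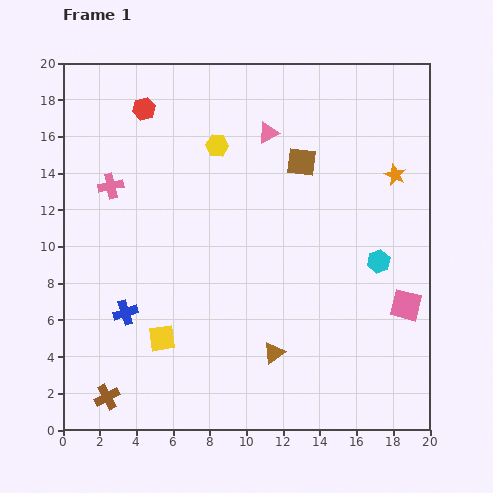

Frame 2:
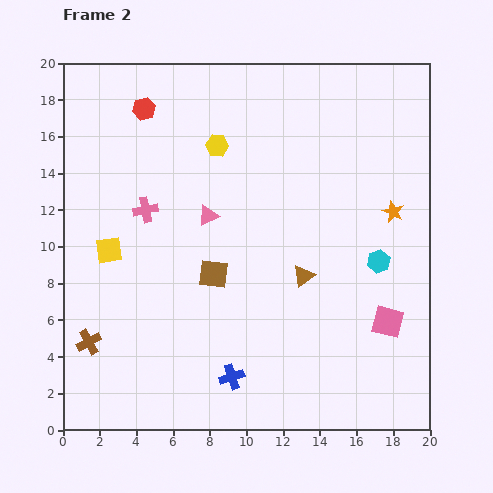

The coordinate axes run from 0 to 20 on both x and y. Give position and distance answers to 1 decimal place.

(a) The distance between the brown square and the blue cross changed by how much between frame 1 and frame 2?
-6.9

Distance in frame 1: 12.6. Distance in frame 2: 5.7.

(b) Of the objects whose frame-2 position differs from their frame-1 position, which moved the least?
the pink square

(moved 1.3)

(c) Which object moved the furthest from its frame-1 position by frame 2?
the brown square

(moved 7.8; next 6.8)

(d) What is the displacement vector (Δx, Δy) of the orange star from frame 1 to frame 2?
(-0.1, -2.0)

The orange star was at (18.1, 13.9) in frame 1 and (18.0, 11.9) in frame 2.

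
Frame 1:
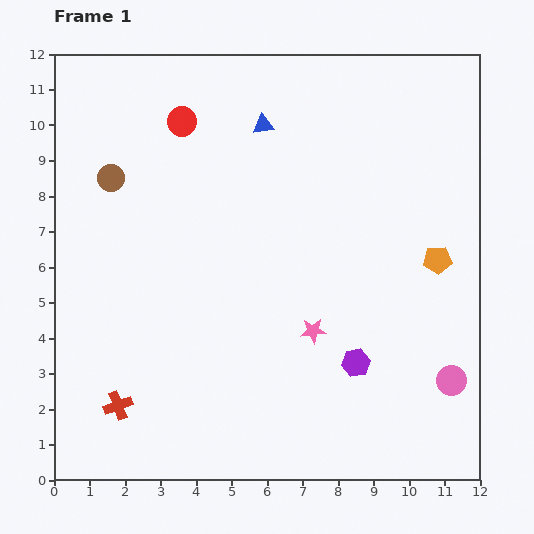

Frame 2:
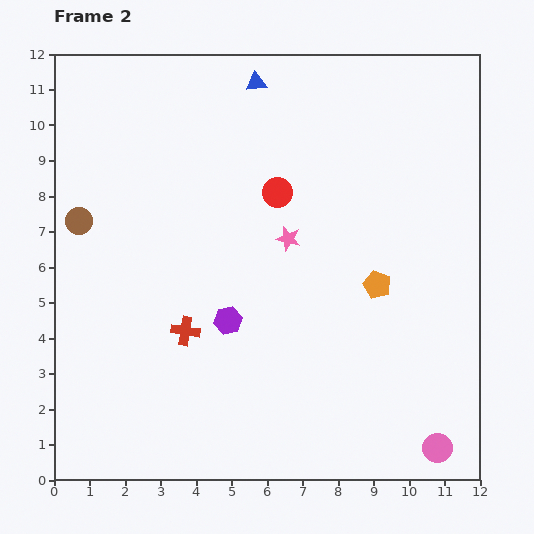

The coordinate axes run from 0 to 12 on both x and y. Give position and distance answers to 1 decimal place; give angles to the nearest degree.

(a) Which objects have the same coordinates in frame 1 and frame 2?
none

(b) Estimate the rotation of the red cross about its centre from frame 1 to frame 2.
30° clockwise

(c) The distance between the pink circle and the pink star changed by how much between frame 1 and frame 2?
+3.1

Distance in frame 1: 4.1. Distance in frame 2: 7.2.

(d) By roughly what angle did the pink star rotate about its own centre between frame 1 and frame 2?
18° clockwise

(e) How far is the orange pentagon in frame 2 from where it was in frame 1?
1.8

The orange pentagon moved from (10.8, 6.2) to (9.1, 5.5), a distance of √(1.7² + 0.7²) ≈ 1.8.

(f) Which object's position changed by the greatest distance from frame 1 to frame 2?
the purple hexagon

(moved 3.8; next 3.4)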